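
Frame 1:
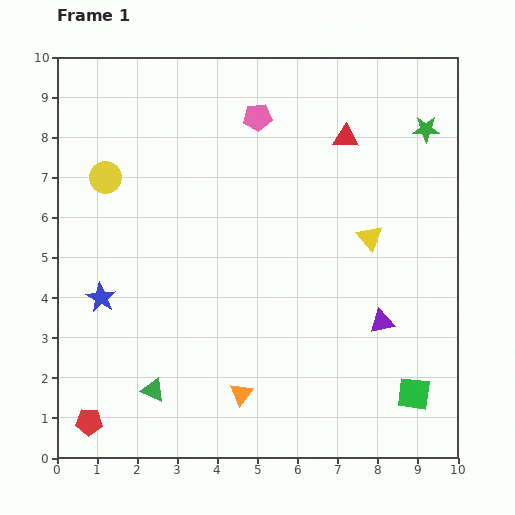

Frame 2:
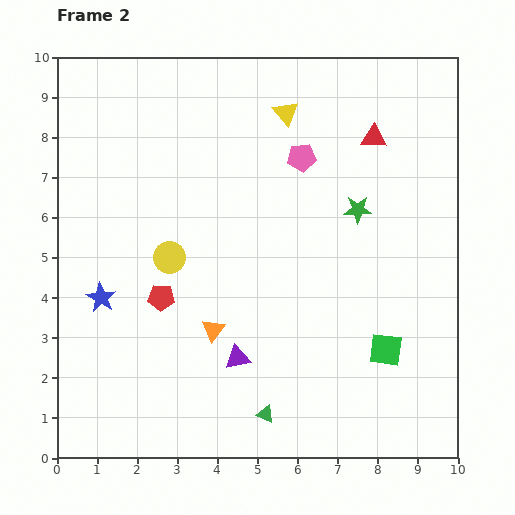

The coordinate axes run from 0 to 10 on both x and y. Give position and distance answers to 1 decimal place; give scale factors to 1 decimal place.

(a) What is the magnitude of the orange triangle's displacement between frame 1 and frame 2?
1.7

The orange triangle moved from (4.6, 1.6) to (3.9, 3.2), a distance of √(0.7² + 1.6²) ≈ 1.7.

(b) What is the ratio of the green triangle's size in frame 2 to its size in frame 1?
0.7×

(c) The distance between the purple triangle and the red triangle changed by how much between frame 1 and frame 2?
+1.8

Distance in frame 1: 4.7. Distance in frame 2: 6.5.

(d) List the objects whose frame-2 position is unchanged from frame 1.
the blue star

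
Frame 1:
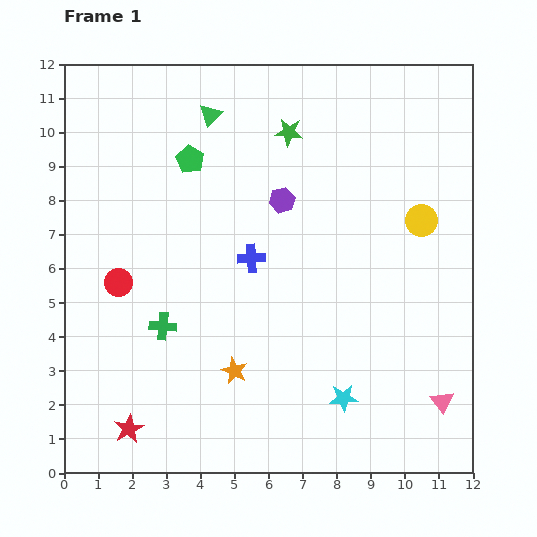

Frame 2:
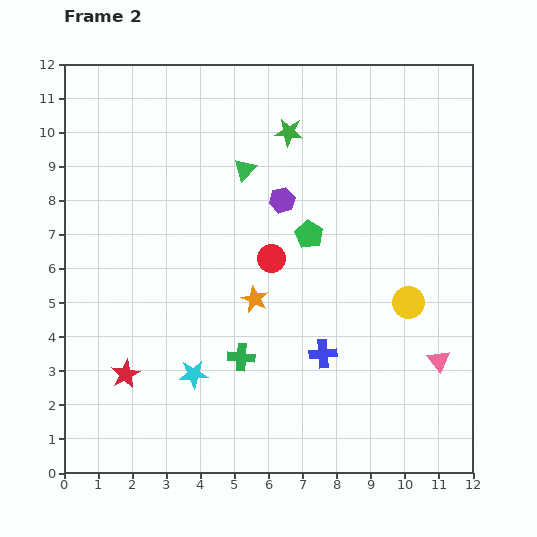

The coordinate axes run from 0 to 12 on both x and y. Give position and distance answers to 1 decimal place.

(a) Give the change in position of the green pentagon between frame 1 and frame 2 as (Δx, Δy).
(3.5, -2.2)

The green pentagon was at (3.7, 9.2) in frame 1 and (7.2, 7.0) in frame 2.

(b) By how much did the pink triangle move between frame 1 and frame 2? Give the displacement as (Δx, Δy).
(-0.1, 1.2)

The pink triangle was at (11.1, 2.1) in frame 1 and (11.0, 3.3) in frame 2.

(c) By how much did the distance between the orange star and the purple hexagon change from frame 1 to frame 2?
-2.2

Distance in frame 1: 5.2. Distance in frame 2: 3.0.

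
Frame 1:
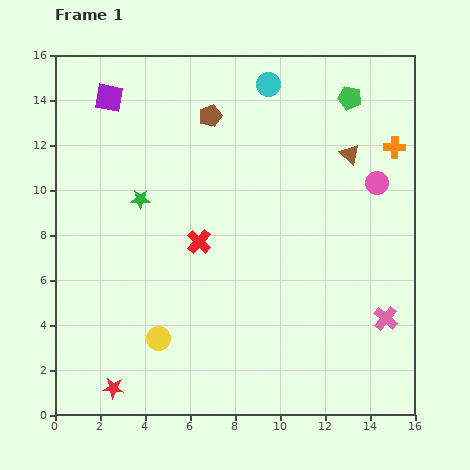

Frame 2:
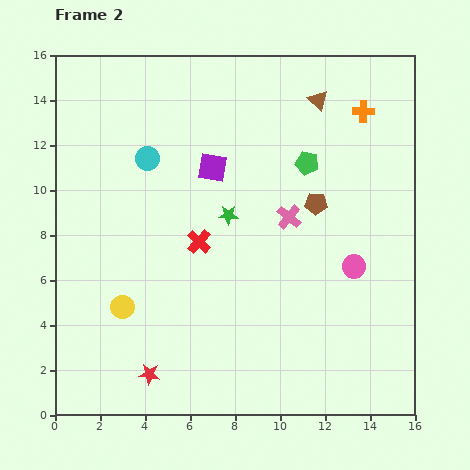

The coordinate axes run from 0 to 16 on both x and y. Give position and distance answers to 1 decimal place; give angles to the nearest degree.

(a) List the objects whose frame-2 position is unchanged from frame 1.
the red cross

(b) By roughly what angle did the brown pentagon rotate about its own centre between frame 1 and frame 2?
23° clockwise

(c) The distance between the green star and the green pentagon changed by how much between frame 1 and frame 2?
-6.1

Distance in frame 1: 10.3. Distance in frame 2: 4.2.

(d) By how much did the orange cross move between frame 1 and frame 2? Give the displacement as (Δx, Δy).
(-1.4, 1.6)

The orange cross was at (15.1, 11.9) in frame 1 and (13.7, 13.5) in frame 2.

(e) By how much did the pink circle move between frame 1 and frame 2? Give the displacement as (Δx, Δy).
(-1.0, -3.7)

The pink circle was at (14.3, 10.3) in frame 1 and (13.3, 6.6) in frame 2.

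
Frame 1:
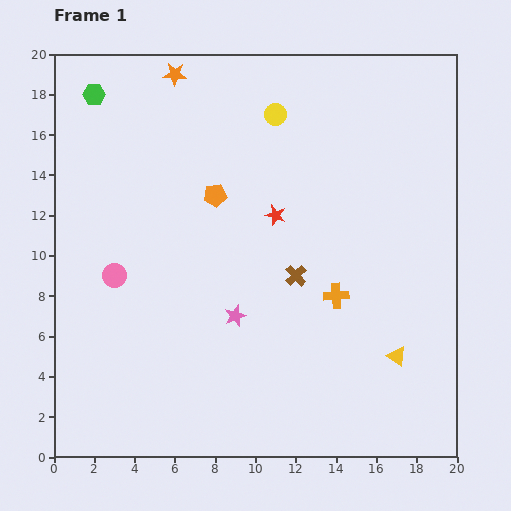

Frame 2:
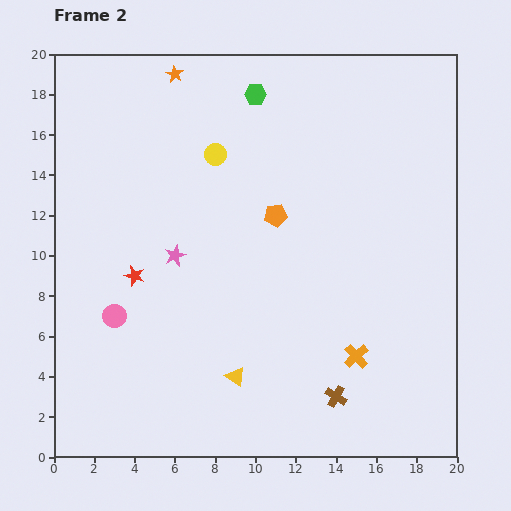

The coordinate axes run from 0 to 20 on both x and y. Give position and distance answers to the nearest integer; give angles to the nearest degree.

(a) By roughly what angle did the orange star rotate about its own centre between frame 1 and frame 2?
27° clockwise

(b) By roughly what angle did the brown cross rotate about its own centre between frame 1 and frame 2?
15° counter-clockwise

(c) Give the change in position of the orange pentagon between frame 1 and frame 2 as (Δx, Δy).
(3, -1)

The orange pentagon was at (8, 13) in frame 1 and (11, 12) in frame 2.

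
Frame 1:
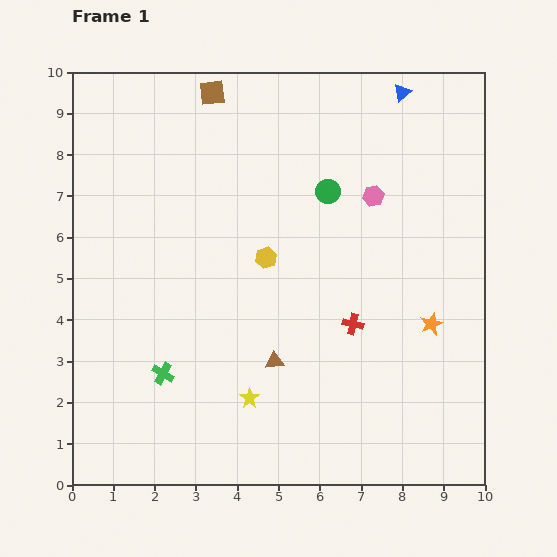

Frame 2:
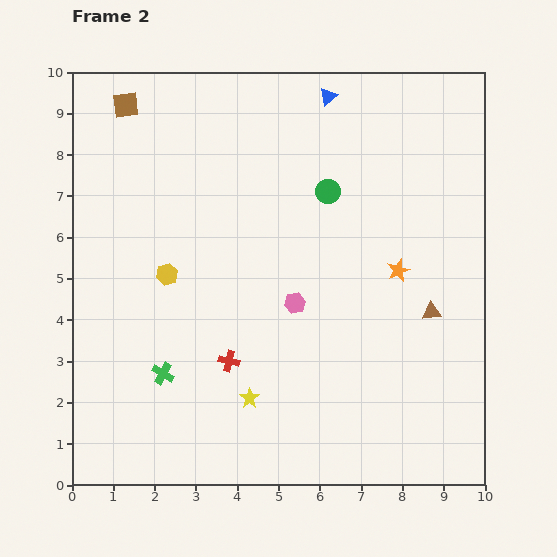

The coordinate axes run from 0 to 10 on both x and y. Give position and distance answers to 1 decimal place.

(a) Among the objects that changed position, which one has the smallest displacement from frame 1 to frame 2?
the orange star

(moved 1.5)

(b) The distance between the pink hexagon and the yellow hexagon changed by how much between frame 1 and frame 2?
+0.2

Distance in frame 1: 3.0. Distance in frame 2: 3.2.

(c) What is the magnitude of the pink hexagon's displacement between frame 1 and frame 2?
3.2

The pink hexagon moved from (7.3, 7.0) to (5.4, 4.4), a distance of √(1.9² + 2.6²) ≈ 3.2.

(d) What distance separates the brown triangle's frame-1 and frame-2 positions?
4.0

The brown triangle moved from (4.9, 3.0) to (8.7, 4.2), a distance of √(3.8² + 1.2²) ≈ 4.0.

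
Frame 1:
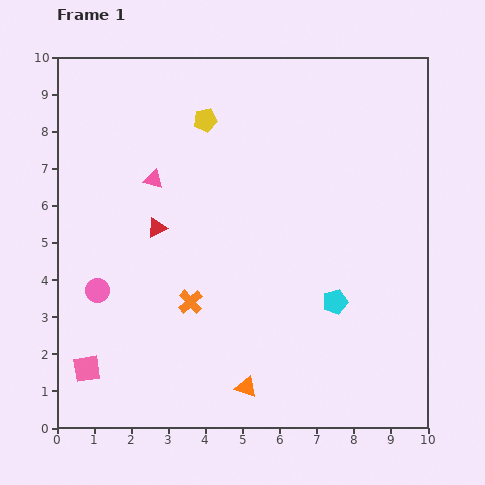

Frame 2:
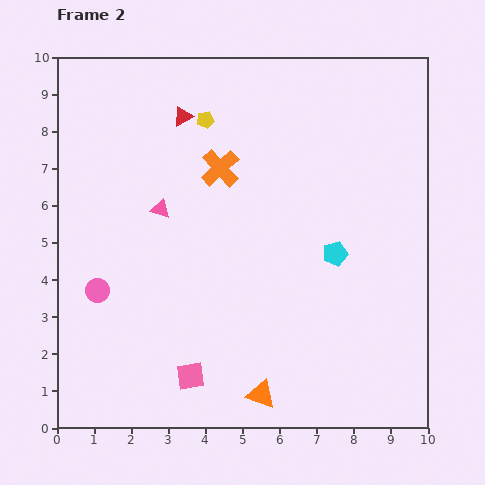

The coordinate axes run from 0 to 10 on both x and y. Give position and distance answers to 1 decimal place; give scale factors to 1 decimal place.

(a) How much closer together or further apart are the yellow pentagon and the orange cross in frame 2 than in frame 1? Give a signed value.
-3.5

Distance in frame 1: 4.9. Distance in frame 2: 1.4.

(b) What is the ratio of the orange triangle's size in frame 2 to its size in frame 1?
1.3×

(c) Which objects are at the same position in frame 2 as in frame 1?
the pink circle, the yellow pentagon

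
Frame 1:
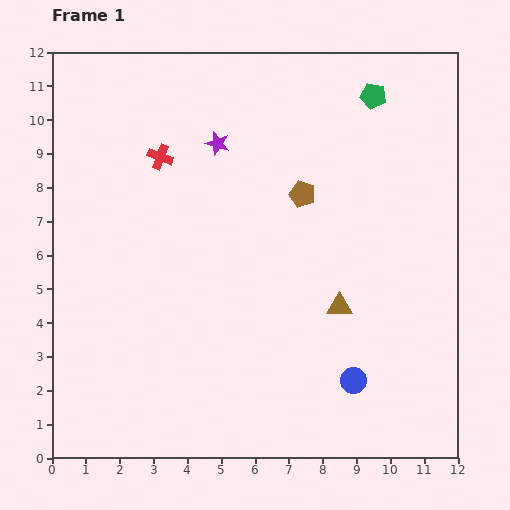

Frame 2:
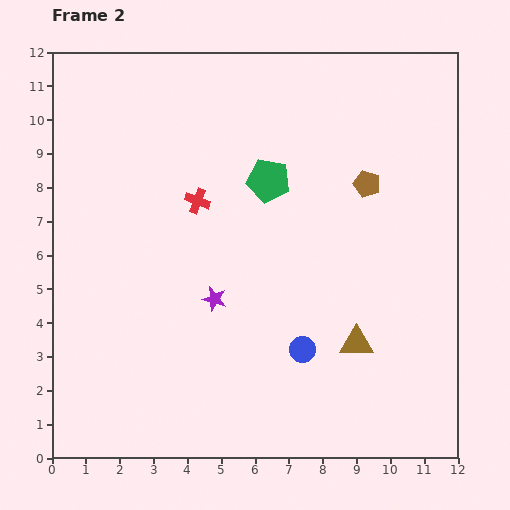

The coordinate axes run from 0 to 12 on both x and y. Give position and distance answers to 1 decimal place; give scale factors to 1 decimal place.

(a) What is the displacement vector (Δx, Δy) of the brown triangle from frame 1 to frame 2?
(0.5, -1.1)

The brown triangle was at (8.5, 4.5) in frame 1 and (9.0, 3.4) in frame 2.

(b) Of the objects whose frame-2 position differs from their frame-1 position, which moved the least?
the brown triangle

(moved 1.2)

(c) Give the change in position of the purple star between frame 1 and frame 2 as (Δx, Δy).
(-0.1, -4.6)

The purple star was at (4.9, 9.3) in frame 1 and (4.8, 4.7) in frame 2.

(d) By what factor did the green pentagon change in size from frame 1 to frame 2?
1.7×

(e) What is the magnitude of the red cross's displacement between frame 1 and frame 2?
1.7

The red cross moved from (3.2, 8.9) to (4.3, 7.6), a distance of √(1.1² + 1.3²) ≈ 1.7.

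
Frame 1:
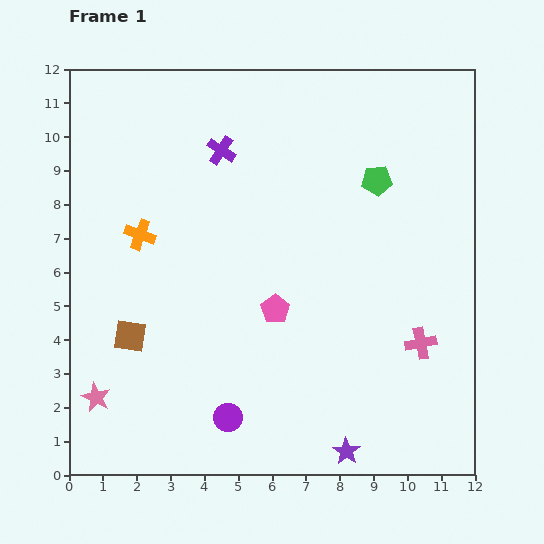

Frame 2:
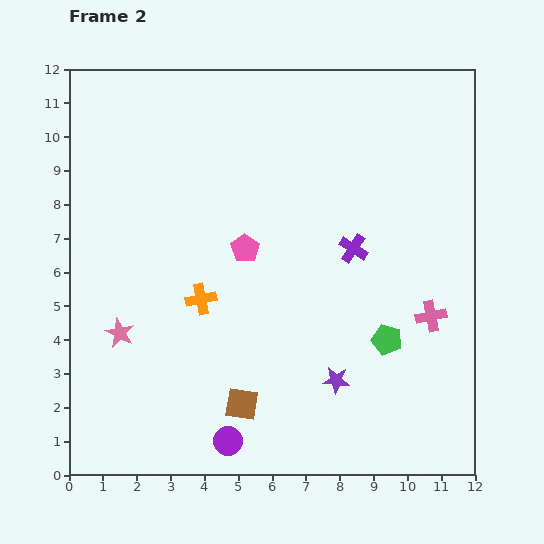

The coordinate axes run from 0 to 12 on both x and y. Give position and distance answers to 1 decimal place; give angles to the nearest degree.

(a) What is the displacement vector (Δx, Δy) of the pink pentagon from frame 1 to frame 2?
(-0.9, 1.8)

The pink pentagon was at (6.1, 4.9) in frame 1 and (5.2, 6.7) in frame 2.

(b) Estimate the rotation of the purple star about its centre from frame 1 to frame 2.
30° counter-clockwise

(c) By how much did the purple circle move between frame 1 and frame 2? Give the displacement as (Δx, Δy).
(0.0, -0.7)

The purple circle was at (4.7, 1.7) in frame 1 and (4.7, 1.0) in frame 2.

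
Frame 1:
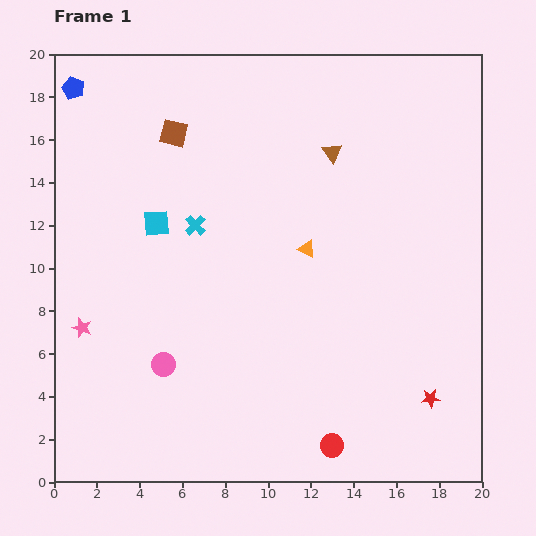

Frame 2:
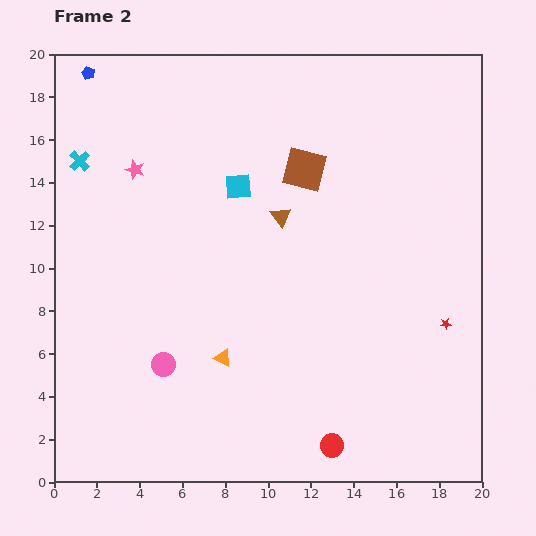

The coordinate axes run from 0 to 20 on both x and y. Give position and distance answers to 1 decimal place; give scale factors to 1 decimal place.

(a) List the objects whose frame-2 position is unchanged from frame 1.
the red circle, the pink circle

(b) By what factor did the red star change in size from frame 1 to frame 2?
0.6×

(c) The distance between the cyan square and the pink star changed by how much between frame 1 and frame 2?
-1.1

Distance in frame 1: 6.0. Distance in frame 2: 4.9.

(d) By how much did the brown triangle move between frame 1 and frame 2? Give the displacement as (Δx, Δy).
(-2.4, -3.0)

The brown triangle was at (13.0, 15.4) in frame 1 and (10.6, 12.4) in frame 2.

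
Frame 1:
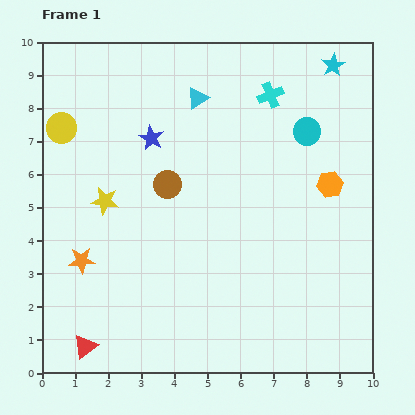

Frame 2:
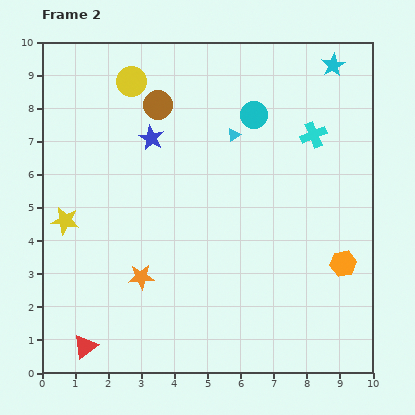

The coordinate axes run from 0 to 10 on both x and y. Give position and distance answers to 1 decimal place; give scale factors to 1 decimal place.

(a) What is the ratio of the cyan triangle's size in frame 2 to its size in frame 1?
0.6×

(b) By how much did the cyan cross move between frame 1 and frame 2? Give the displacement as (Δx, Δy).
(1.3, -1.2)

The cyan cross was at (6.9, 8.4) in frame 1 and (8.2, 7.2) in frame 2.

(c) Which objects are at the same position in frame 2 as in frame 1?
the red triangle, the blue star, the cyan star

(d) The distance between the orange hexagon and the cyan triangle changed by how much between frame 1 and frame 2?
+0.3

Distance in frame 1: 4.8. Distance in frame 2: 5.1.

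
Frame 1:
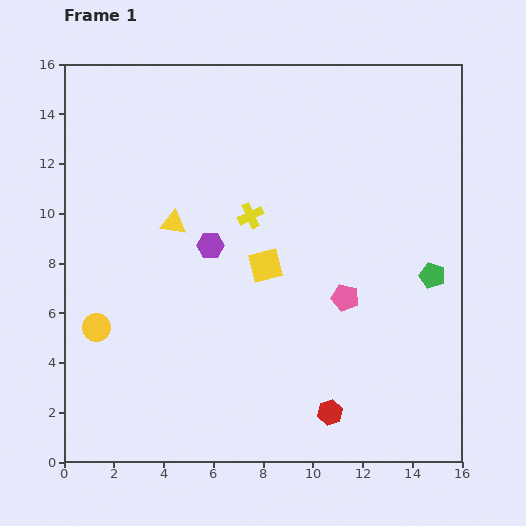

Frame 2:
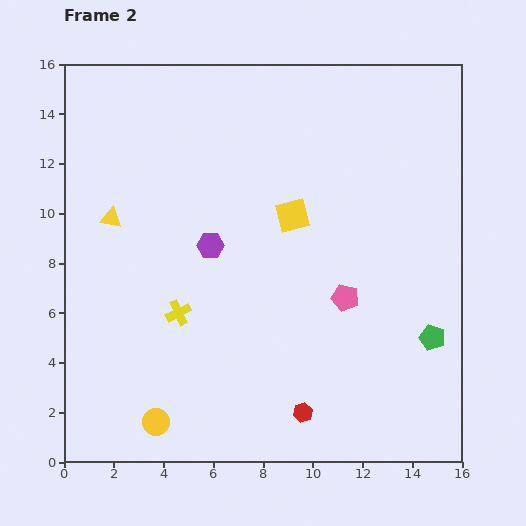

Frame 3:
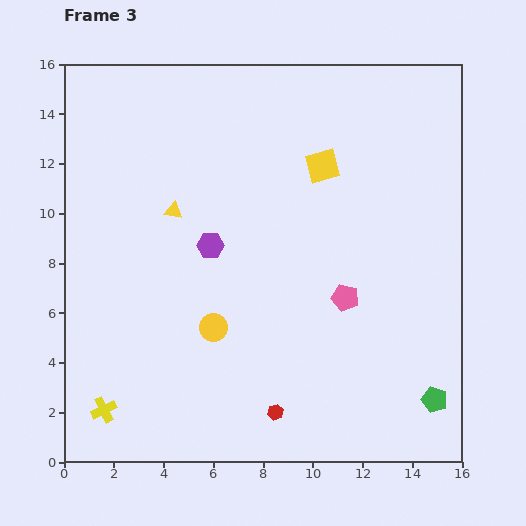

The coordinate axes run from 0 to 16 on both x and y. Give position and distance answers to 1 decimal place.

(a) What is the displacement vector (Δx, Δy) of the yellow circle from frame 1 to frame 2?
(2.4, -3.8)

The yellow circle was at (1.3, 5.4) in frame 1 and (3.7, 1.6) in frame 2.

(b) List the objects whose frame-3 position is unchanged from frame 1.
the pink pentagon, the purple hexagon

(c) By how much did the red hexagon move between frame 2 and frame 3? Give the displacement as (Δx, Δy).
(-1.1, 0.0)

The red hexagon was at (9.6, 2.0) in frame 2 and (8.5, 2.0) in frame 3.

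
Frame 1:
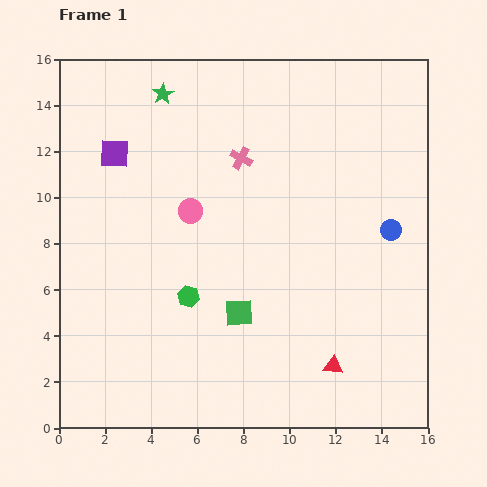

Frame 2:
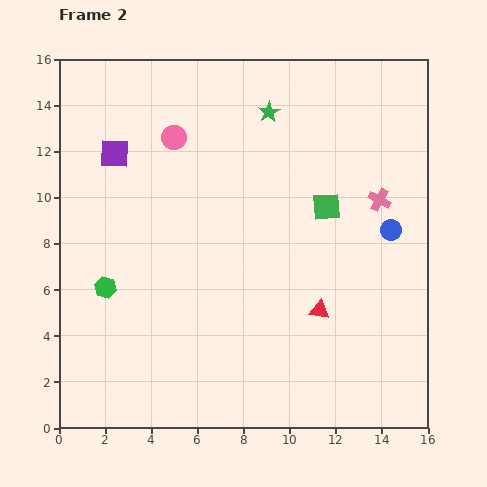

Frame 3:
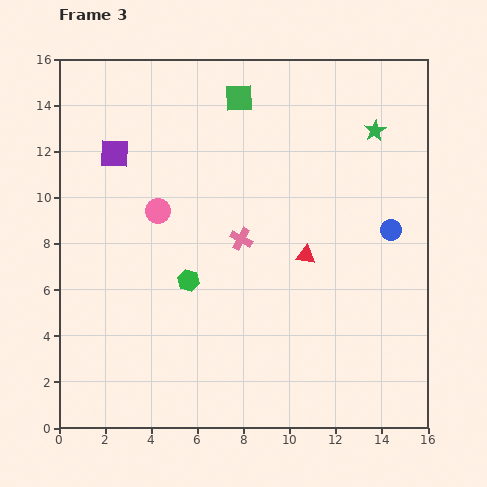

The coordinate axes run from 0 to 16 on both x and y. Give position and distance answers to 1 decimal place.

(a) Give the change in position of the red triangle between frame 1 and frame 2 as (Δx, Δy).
(-0.6, 2.4)

The red triangle was at (11.9, 2.7) in frame 1 and (11.3, 5.1) in frame 2.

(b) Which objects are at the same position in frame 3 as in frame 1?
the blue circle, the purple square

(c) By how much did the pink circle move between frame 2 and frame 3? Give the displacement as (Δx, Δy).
(-0.7, -3.2)

The pink circle was at (5.0, 12.6) in frame 2 and (4.3, 9.4) in frame 3.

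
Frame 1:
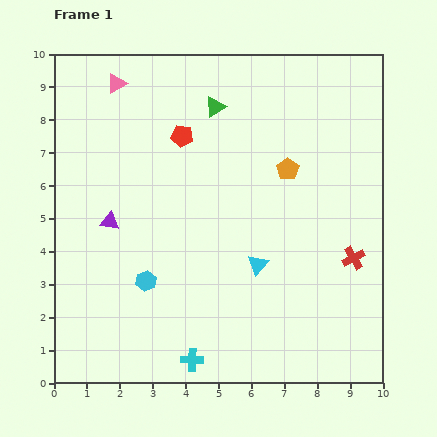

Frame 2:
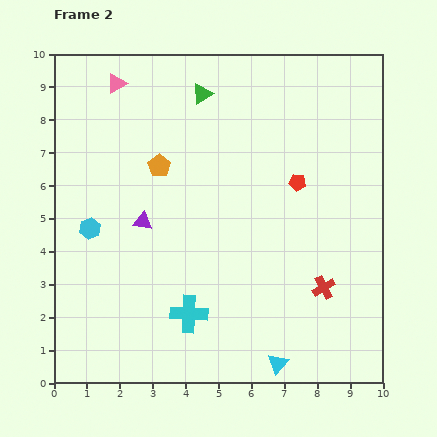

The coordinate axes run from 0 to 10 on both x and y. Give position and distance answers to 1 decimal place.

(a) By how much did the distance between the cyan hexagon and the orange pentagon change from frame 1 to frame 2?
-2.7

Distance in frame 1: 5.5. Distance in frame 2: 2.8.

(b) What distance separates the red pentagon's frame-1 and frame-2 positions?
3.8

The red pentagon moved from (3.9, 7.5) to (7.4, 6.1), a distance of √(3.5² + 1.4²) ≈ 3.8.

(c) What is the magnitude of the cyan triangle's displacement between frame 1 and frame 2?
3.1

The cyan triangle moved from (6.2, 3.6) to (6.8, 0.6), a distance of √(0.6² + 3.0²) ≈ 3.1.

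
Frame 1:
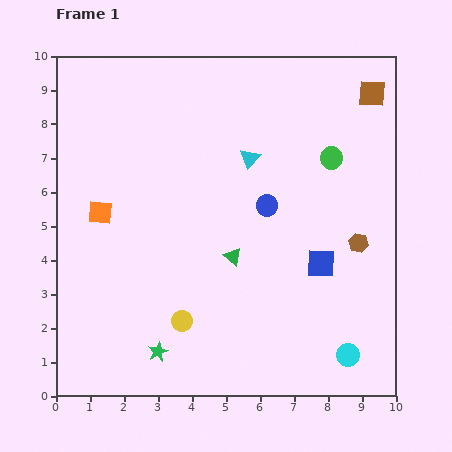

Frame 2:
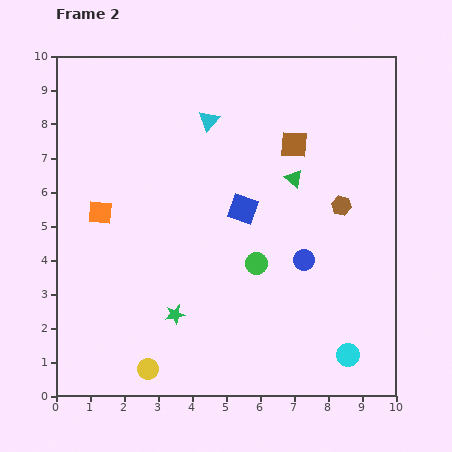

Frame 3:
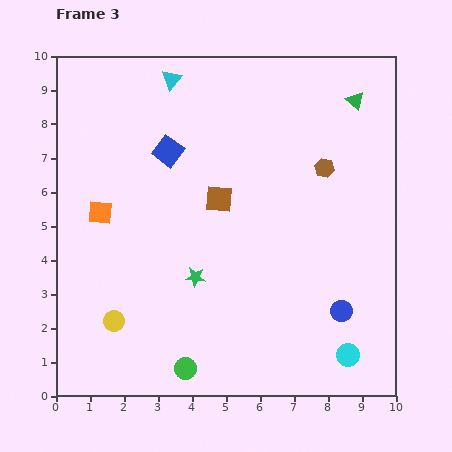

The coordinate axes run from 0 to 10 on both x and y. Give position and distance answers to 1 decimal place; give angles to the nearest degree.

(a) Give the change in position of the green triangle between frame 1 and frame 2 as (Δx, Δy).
(1.8, 2.3)

The green triangle was at (5.2, 4.1) in frame 1 and (7.0, 6.4) in frame 2.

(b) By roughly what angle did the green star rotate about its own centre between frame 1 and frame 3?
31° clockwise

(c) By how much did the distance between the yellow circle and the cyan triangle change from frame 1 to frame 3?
+2.1

Distance in frame 1: 5.2. Distance in frame 3: 7.3.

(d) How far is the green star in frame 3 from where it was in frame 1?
2.5

The green star moved from (3.0, 1.3) to (4.1, 3.5), a distance of √(1.1² + 2.2²) ≈ 2.5.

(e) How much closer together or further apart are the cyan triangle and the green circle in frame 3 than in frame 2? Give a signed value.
+4.1

Distance in frame 2: 4.4. Distance in frame 3: 8.5.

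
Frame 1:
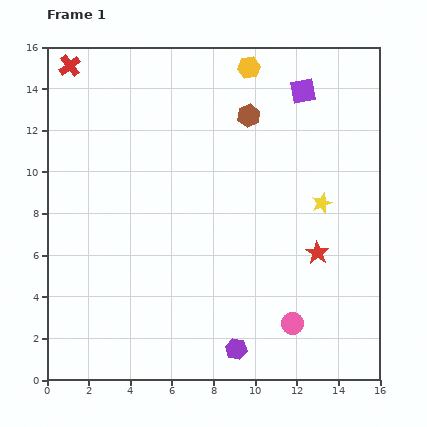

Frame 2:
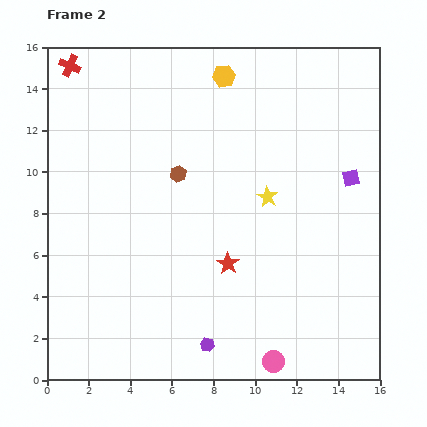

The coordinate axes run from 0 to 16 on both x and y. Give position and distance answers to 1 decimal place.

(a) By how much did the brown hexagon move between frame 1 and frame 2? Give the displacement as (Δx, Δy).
(-3.4, -2.8)

The brown hexagon was at (9.7, 12.7) in frame 1 and (6.3, 9.9) in frame 2.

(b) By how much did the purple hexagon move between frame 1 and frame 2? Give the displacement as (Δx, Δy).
(-1.4, 0.2)

The purple hexagon was at (9.1, 1.5) in frame 1 and (7.7, 1.7) in frame 2.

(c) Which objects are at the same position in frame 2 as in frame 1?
the red cross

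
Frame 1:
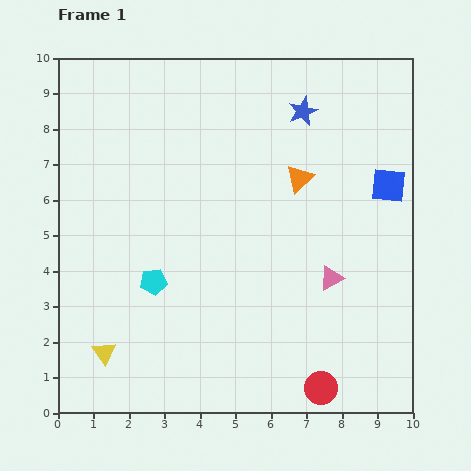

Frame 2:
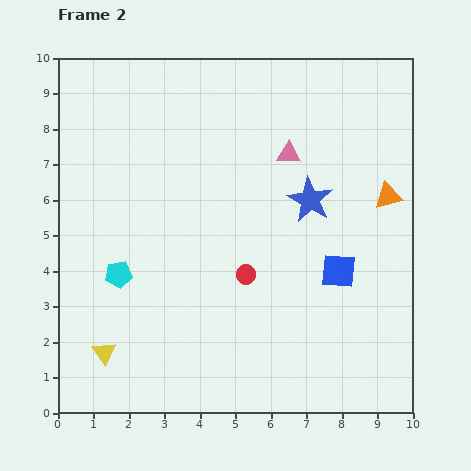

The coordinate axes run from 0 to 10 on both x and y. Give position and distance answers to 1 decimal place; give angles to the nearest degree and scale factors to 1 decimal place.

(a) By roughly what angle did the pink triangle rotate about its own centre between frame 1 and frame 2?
29° clockwise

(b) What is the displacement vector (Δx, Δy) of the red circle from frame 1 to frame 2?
(-2.1, 3.2)

The red circle was at (7.4, 0.7) in frame 1 and (5.3, 3.9) in frame 2.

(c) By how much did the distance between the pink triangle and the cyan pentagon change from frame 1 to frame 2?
+0.9

Distance in frame 1: 5.0. Distance in frame 2: 5.9.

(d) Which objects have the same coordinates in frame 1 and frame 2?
the yellow triangle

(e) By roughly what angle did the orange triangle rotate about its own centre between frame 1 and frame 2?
29° clockwise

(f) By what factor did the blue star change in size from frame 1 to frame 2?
1.5×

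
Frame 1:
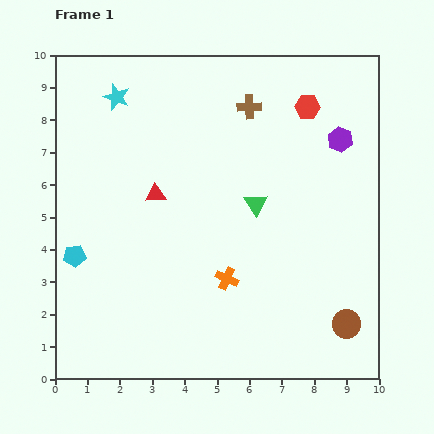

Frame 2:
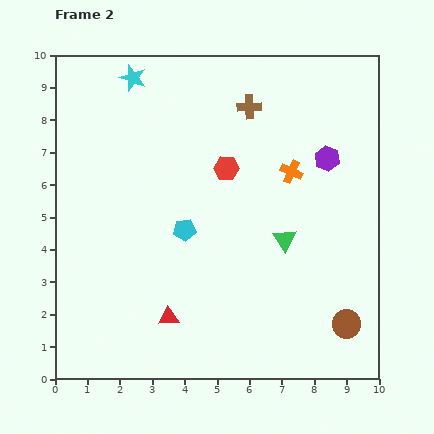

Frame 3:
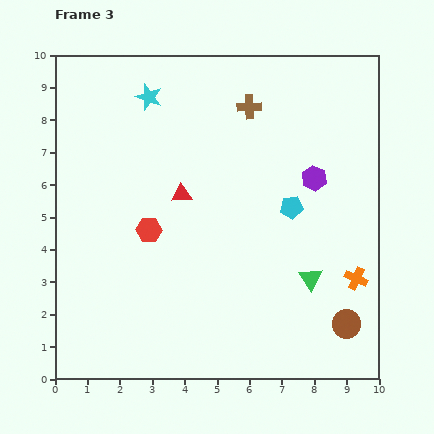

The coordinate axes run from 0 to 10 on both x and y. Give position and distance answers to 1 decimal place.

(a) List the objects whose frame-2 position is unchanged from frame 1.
the brown circle, the brown cross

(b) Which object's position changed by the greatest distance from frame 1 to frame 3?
the cyan pentagon

(moved 6.9; next 6.2)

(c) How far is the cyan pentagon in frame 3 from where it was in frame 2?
3.4

The cyan pentagon moved from (4.0, 4.6) to (7.3, 5.3), a distance of √(3.3² + 0.7²) ≈ 3.4.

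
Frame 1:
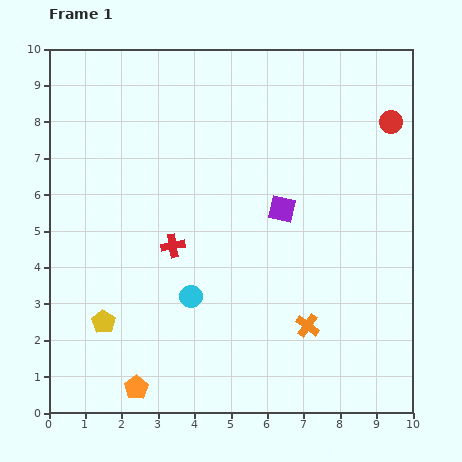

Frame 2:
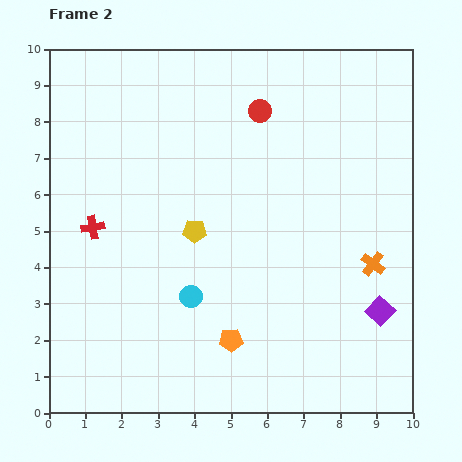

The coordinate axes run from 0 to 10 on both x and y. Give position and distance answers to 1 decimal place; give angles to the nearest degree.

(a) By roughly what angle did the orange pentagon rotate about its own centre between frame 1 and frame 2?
31° clockwise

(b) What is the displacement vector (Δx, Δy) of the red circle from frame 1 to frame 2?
(-3.6, 0.3)

The red circle was at (9.4, 8.0) in frame 1 and (5.8, 8.3) in frame 2.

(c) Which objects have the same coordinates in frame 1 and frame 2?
the cyan circle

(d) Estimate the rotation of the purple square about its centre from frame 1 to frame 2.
30° clockwise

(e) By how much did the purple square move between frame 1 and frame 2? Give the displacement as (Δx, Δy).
(2.7, -2.8)

The purple square was at (6.4, 5.6) in frame 1 and (9.1, 2.8) in frame 2.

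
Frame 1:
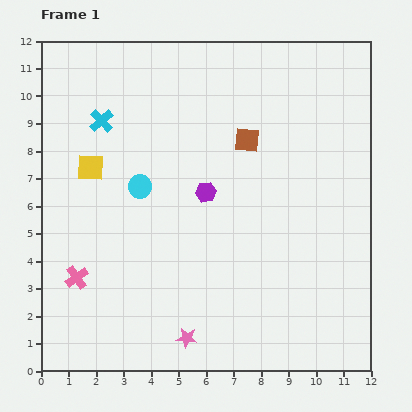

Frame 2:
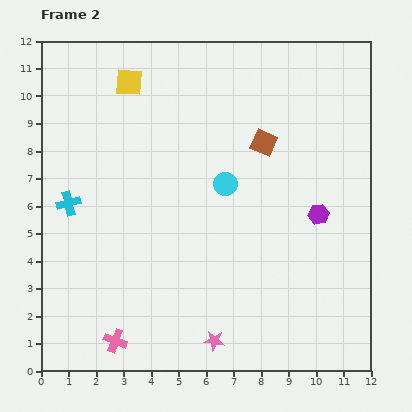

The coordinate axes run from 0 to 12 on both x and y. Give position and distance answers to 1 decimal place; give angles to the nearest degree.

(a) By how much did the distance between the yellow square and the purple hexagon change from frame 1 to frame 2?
+4.1

Distance in frame 1: 4.3. Distance in frame 2: 8.4.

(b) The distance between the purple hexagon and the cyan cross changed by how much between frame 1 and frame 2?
+4.5

Distance in frame 1: 4.6. Distance in frame 2: 9.1.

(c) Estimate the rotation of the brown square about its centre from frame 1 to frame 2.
17° clockwise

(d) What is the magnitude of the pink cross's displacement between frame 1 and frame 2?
2.7

The pink cross moved from (1.3, 3.4) to (2.7, 1.1), a distance of √(1.4² + 2.3²) ≈ 2.7.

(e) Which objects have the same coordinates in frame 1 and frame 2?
none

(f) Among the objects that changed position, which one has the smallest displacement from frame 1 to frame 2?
the brown square

(moved 0.6)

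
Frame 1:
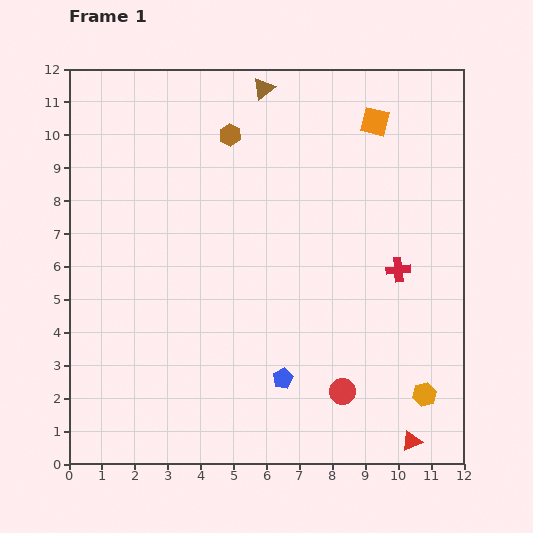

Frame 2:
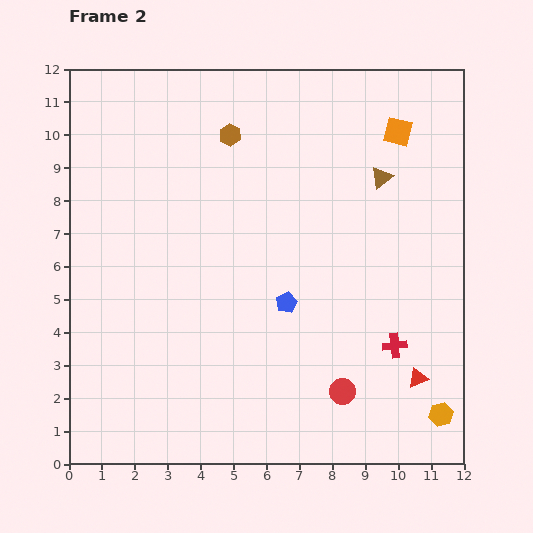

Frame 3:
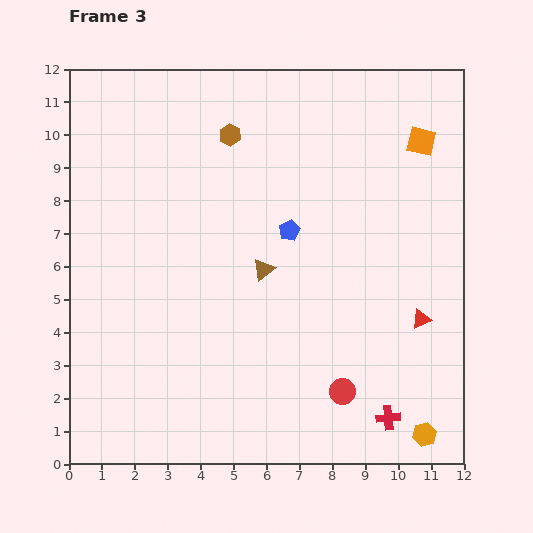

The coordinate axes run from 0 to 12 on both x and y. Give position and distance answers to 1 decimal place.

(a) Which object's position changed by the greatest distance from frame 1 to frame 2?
the brown triangle

(moved 4.5; next 2.3)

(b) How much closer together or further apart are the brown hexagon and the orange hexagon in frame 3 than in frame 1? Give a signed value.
+0.9

Distance in frame 1: 9.9. Distance in frame 3: 10.8.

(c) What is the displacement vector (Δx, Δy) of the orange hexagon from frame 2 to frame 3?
(-0.5, -0.6)

The orange hexagon was at (11.3, 1.5) in frame 2 and (10.8, 0.9) in frame 3.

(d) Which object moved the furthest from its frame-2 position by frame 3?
the brown triangle

(moved 4.6; next 2.2)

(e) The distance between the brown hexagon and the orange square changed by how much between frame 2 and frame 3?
+0.7

Distance in frame 2: 5.1. Distance in frame 3: 5.8.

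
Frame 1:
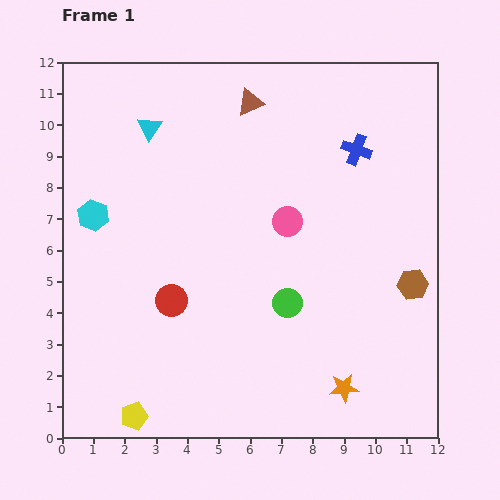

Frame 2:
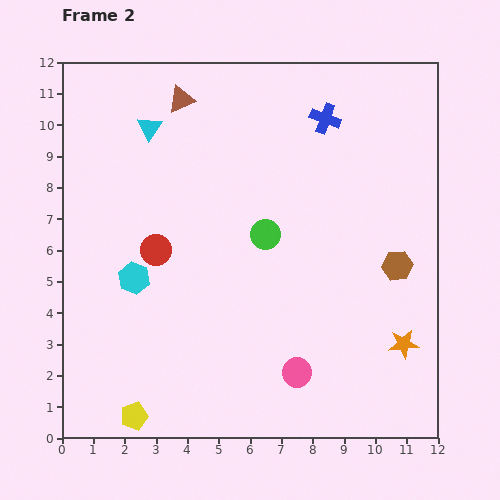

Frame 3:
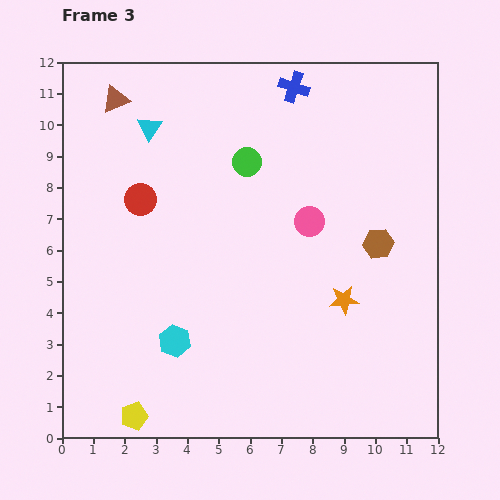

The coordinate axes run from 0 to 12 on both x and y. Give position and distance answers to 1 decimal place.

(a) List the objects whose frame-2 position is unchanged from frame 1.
the cyan triangle, the yellow pentagon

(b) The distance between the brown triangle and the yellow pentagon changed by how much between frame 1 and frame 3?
-0.6

Distance in frame 1: 10.7. Distance in frame 3: 10.1.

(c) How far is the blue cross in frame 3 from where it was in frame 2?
1.4

The blue cross moved from (8.4, 10.2) to (7.4, 11.2), a distance of √(1.0² + 1.0²) ≈ 1.4.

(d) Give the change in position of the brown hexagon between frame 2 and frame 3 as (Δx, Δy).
(-0.6, 0.7)

The brown hexagon was at (10.7, 5.5) in frame 2 and (10.1, 6.2) in frame 3.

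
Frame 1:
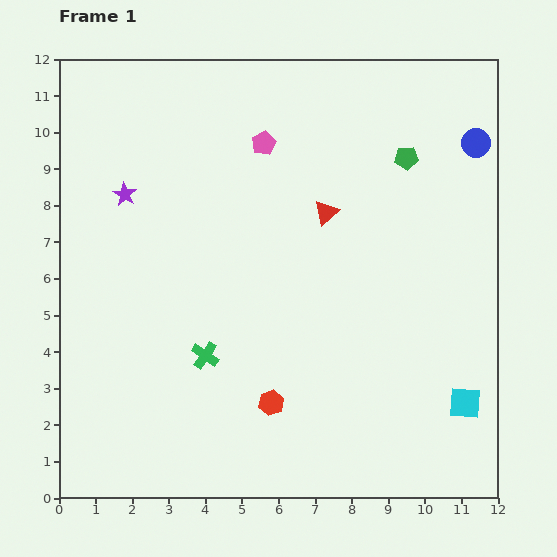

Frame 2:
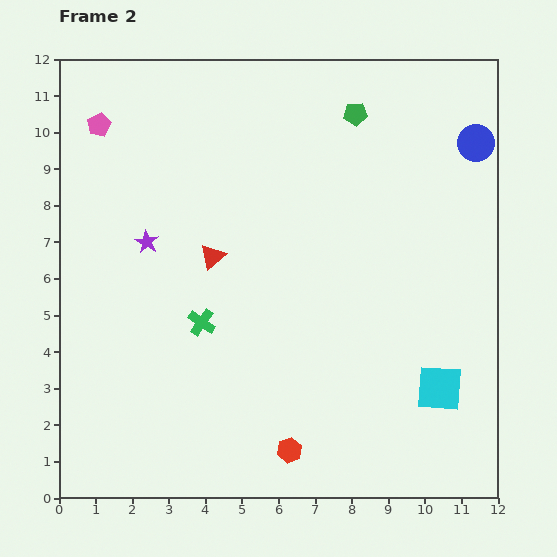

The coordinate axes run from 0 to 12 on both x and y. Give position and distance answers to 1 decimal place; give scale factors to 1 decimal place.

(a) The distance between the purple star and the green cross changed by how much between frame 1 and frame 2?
-2.2

Distance in frame 1: 4.9. Distance in frame 2: 2.7.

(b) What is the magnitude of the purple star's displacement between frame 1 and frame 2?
1.4

The purple star moved from (1.8, 8.3) to (2.4, 7.0), a distance of √(0.6² + 1.3²) ≈ 1.4.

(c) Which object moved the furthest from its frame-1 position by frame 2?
the pink pentagon

(moved 4.5; next 3.3)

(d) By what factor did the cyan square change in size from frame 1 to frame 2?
1.4×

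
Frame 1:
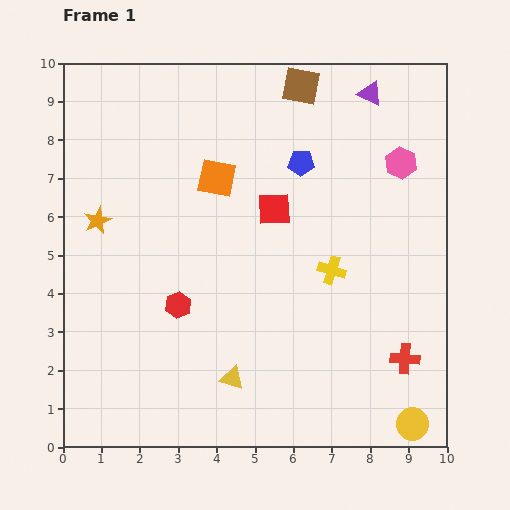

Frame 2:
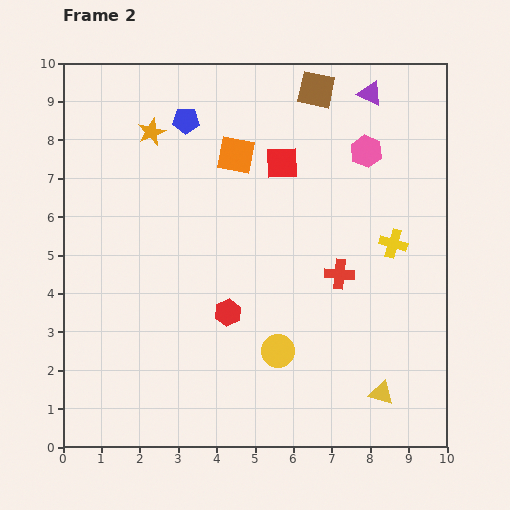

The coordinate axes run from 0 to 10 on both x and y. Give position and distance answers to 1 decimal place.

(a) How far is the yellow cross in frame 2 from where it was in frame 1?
1.7

The yellow cross moved from (7.0, 4.6) to (8.6, 5.3), a distance of √(1.6² + 0.7²) ≈ 1.7.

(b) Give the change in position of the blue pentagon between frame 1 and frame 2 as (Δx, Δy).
(-3.0, 1.1)

The blue pentagon was at (6.2, 7.4) in frame 1 and (3.2, 8.5) in frame 2.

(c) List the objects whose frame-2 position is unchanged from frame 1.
the purple triangle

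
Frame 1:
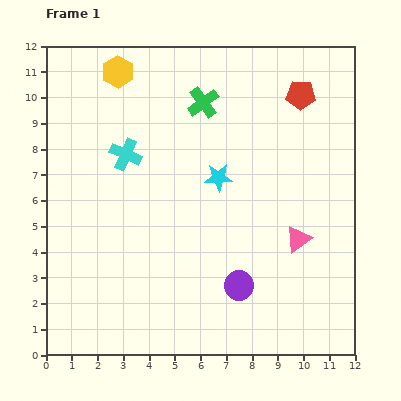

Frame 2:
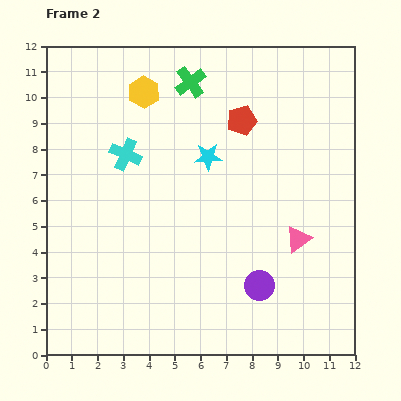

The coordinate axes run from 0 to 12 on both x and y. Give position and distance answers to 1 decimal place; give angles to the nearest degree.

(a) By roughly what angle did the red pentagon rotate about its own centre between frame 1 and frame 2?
19° counter-clockwise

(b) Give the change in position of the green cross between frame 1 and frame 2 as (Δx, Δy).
(-0.5, 0.8)

The green cross was at (6.1, 9.8) in frame 1 and (5.6, 10.6) in frame 2.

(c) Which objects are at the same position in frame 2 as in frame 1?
the pink triangle, the cyan cross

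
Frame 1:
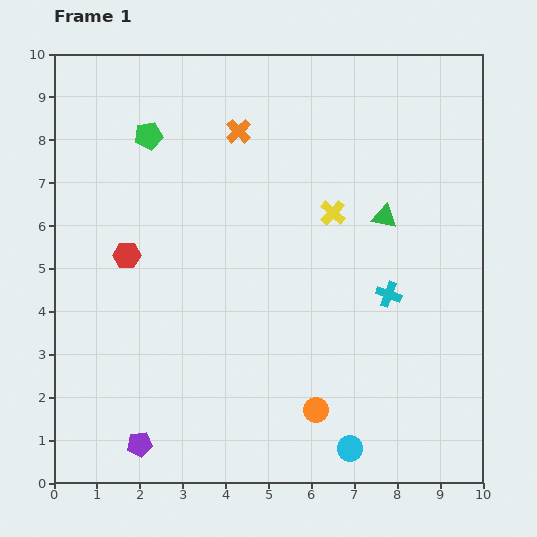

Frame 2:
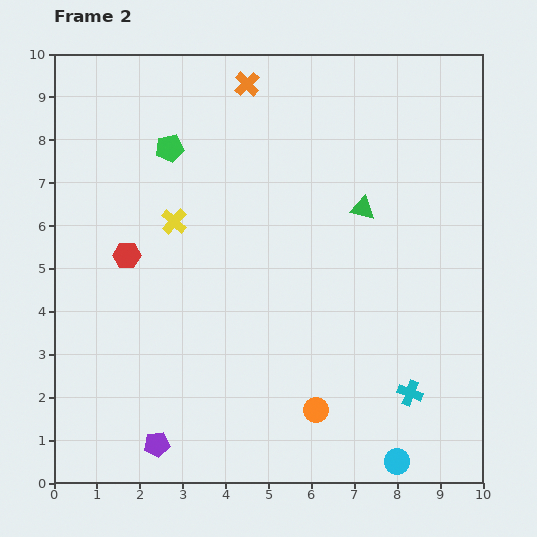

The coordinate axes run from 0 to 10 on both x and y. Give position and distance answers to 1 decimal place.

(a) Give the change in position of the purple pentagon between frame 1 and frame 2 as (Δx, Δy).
(0.4, 0.0)

The purple pentagon was at (2.0, 0.9) in frame 1 and (2.4, 0.9) in frame 2.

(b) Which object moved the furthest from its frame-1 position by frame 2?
the yellow cross

(moved 3.7; next 2.4)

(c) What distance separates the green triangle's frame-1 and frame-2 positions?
0.5

The green triangle moved from (7.7, 6.2) to (7.2, 6.4), a distance of √(0.5² + 0.2²) ≈ 0.5.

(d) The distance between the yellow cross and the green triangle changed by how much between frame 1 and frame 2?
+3.2

Distance in frame 1: 1.2. Distance in frame 2: 4.4.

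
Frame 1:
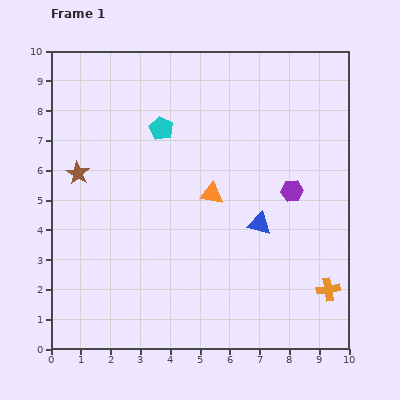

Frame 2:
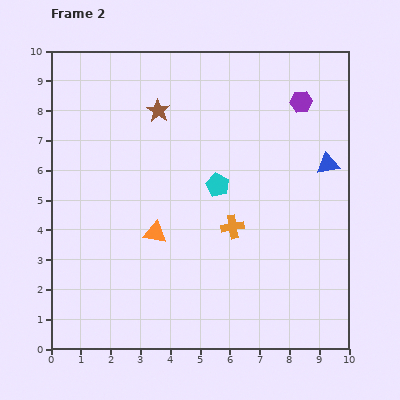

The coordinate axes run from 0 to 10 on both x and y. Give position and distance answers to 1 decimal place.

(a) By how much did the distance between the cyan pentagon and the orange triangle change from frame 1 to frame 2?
-0.2

Distance in frame 1: 2.8. Distance in frame 2: 2.6.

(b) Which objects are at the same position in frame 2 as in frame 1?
none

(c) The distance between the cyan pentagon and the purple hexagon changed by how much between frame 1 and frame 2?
-0.9

Distance in frame 1: 4.9. Distance in frame 2: 4.0.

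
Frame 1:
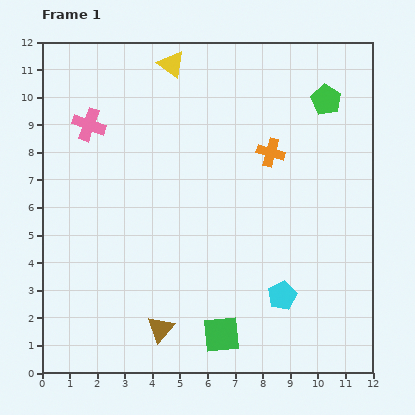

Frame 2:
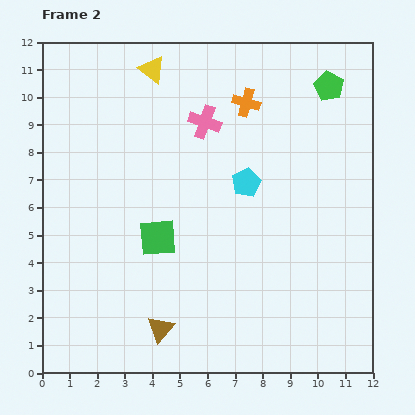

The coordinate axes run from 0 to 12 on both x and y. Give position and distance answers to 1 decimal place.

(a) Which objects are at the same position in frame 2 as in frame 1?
the brown triangle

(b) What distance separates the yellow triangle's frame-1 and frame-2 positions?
0.7

The yellow triangle moved from (4.7, 11.2) to (4.0, 11.0), a distance of √(0.7² + 0.2²) ≈ 0.7.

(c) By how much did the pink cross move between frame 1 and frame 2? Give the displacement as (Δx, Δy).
(4.2, 0.1)

The pink cross was at (1.7, 9.0) in frame 1 and (5.9, 9.1) in frame 2.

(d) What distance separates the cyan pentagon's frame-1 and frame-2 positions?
4.3

The cyan pentagon moved from (8.7, 2.8) to (7.4, 6.9), a distance of √(1.3² + 4.1²) ≈ 4.3.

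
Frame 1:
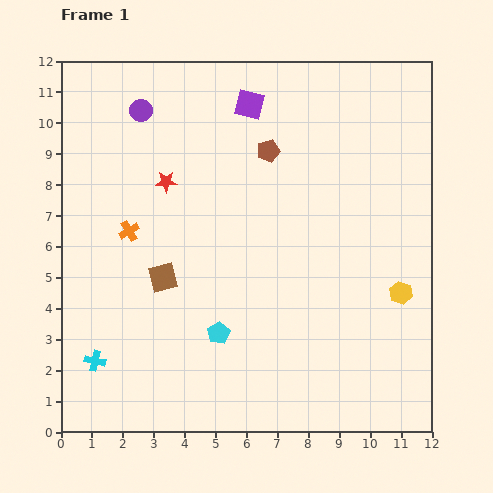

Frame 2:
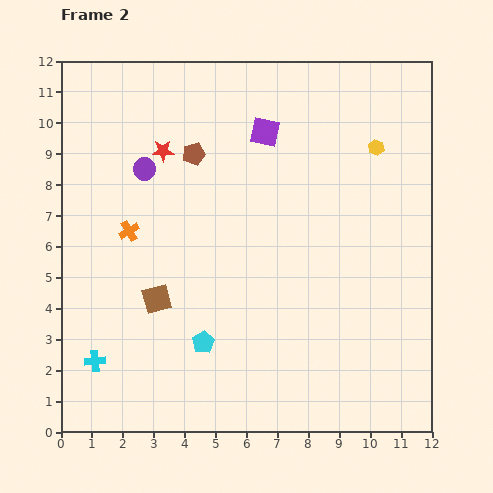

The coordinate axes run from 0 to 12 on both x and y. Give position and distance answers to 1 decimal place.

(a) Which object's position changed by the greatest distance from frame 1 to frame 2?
the yellow hexagon

(moved 4.8; next 2.4)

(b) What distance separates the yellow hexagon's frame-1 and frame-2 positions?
4.8

The yellow hexagon moved from (11.0, 4.5) to (10.2, 9.2), a distance of √(0.8² + 4.7²) ≈ 4.8.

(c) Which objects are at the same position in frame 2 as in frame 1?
the cyan cross, the orange cross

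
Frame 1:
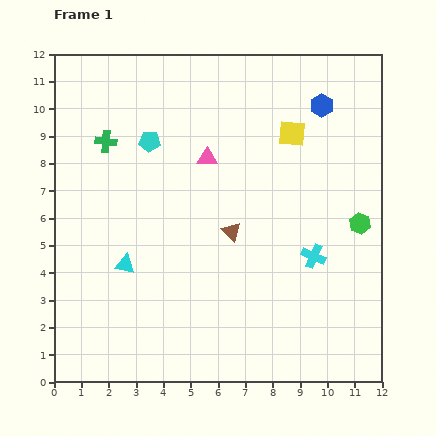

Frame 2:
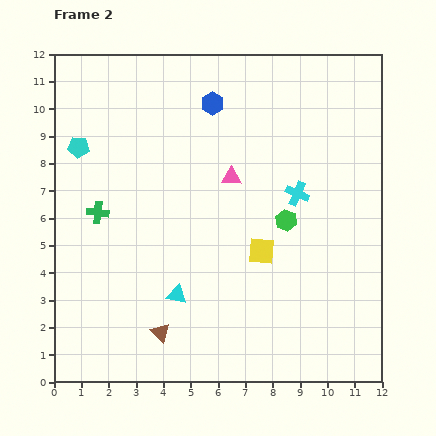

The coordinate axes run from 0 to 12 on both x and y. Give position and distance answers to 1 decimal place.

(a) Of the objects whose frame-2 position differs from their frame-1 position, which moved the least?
the pink triangle

(moved 1.1)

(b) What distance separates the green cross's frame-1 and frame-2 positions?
2.6

The green cross moved from (1.9, 8.8) to (1.6, 6.2), a distance of √(0.3² + 2.6²) ≈ 2.6.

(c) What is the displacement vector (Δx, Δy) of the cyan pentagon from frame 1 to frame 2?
(-2.6, -0.2)

The cyan pentagon was at (3.5, 8.8) in frame 1 and (0.9, 8.6) in frame 2.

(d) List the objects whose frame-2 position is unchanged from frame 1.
none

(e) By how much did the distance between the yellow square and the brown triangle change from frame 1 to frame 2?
+0.6

Distance in frame 1: 4.2. Distance in frame 2: 4.8.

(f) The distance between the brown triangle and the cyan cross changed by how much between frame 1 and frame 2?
+4.0

Distance in frame 1: 3.1. Distance in frame 2: 7.1.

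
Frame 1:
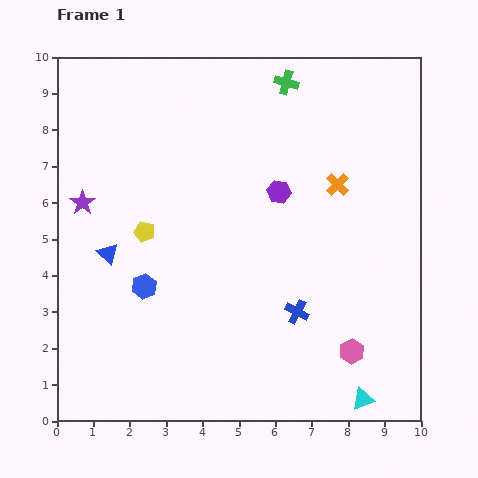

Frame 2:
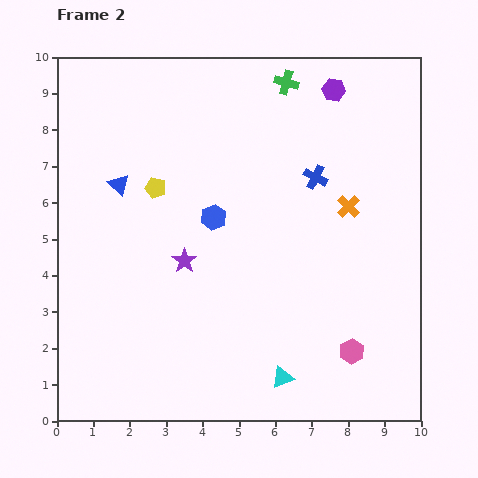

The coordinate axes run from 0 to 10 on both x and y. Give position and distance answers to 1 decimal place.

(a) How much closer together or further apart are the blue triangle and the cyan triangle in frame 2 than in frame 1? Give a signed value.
-1.1

Distance in frame 1: 8.1. Distance in frame 2: 7.0.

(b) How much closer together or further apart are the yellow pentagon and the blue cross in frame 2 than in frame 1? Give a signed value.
-0.3

Distance in frame 1: 4.7. Distance in frame 2: 4.4.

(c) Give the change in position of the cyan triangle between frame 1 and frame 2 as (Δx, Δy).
(-2.2, 0.6)

The cyan triangle was at (8.4, 0.6) in frame 1 and (6.2, 1.2) in frame 2.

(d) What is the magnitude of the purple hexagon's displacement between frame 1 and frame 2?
3.2

The purple hexagon moved from (6.1, 6.3) to (7.6, 9.1), a distance of √(1.5² + 2.8²) ≈ 3.2.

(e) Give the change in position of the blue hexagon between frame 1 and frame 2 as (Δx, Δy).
(1.9, 1.9)

The blue hexagon was at (2.4, 3.7) in frame 1 and (4.3, 5.6) in frame 2.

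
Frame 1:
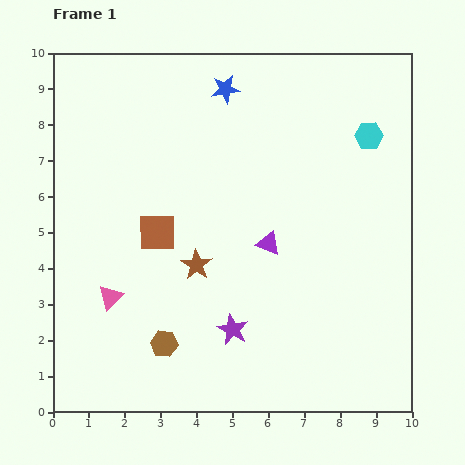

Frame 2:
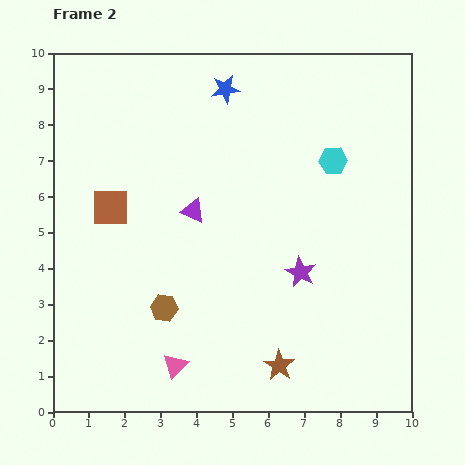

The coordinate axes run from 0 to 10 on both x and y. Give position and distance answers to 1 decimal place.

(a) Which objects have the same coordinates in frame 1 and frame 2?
the blue star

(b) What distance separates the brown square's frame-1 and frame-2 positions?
1.5

The brown square moved from (2.9, 5.0) to (1.6, 5.7), a distance of √(1.3² + 0.7²) ≈ 1.5.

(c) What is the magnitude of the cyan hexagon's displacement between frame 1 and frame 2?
1.2

The cyan hexagon moved from (8.8, 7.7) to (7.8, 7.0), a distance of √(1.0² + 0.7²) ≈ 1.2.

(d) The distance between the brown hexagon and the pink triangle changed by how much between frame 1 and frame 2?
-0.4

Distance in frame 1: 2.0. Distance in frame 2: 1.6.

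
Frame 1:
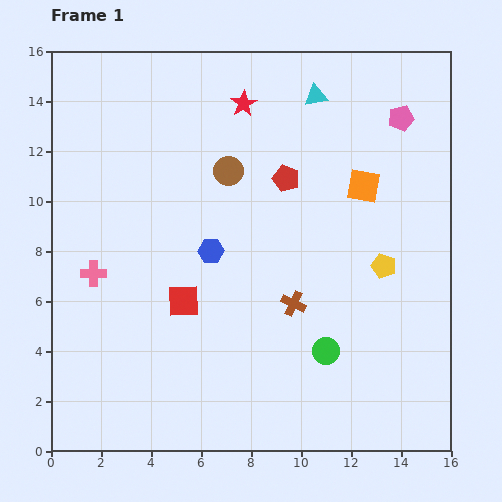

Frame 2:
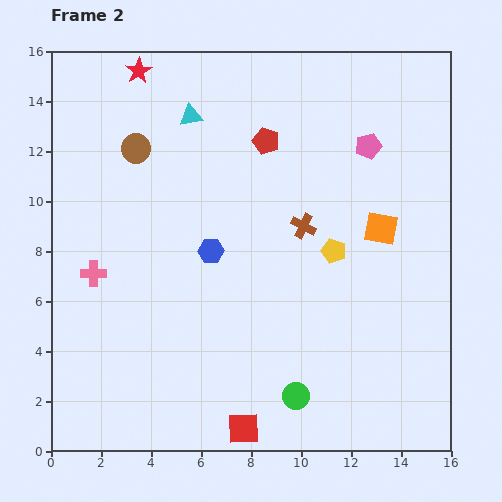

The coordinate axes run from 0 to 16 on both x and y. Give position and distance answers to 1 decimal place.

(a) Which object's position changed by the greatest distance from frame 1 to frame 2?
the red square

(moved 5.6; next 5.1)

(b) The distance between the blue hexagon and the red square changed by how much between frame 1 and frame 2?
+4.9

Distance in frame 1: 2.3. Distance in frame 2: 7.2.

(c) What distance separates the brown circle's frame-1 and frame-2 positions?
3.8

The brown circle moved from (7.1, 11.2) to (3.4, 12.1), a distance of √(3.7² + 0.9²) ≈ 3.8.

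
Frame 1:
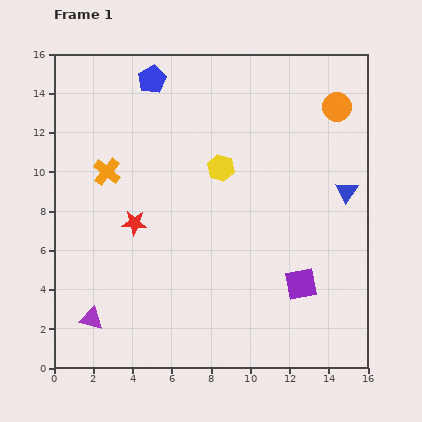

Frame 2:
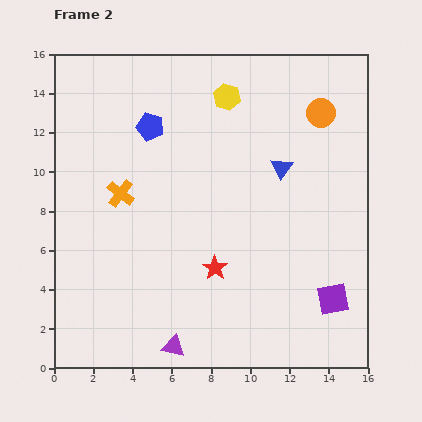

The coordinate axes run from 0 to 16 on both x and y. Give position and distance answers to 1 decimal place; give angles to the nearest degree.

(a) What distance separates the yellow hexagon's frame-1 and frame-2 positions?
3.6

The yellow hexagon moved from (8.5, 10.2) to (8.8, 13.8), a distance of √(0.3² + 3.6²) ≈ 3.6.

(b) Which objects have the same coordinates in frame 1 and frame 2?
none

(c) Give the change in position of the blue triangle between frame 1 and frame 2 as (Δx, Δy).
(-3.3, 1.2)

The blue triangle was at (14.9, 9.0) in frame 1 and (11.6, 10.2) in frame 2.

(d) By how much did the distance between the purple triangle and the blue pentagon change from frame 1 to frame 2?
-1.3

Distance in frame 1: 12.6. Distance in frame 2: 11.3.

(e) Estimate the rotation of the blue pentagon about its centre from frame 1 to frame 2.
28° counter-clockwise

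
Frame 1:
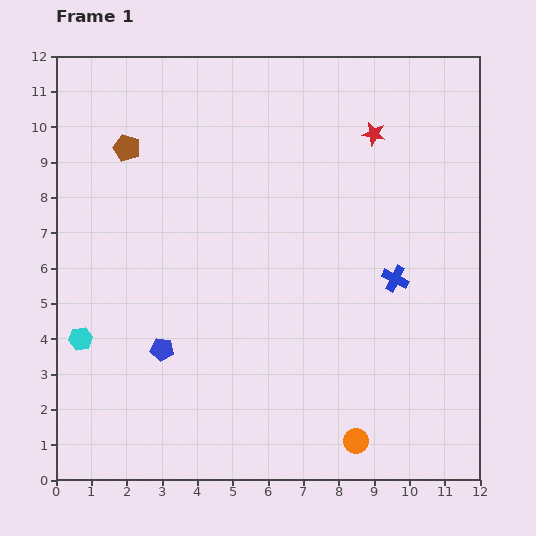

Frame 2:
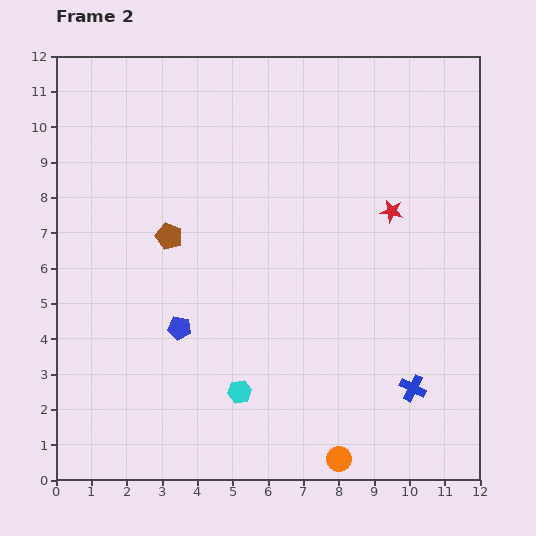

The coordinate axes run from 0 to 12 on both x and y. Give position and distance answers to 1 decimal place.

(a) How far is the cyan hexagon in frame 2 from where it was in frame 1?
4.7

The cyan hexagon moved from (0.7, 4.0) to (5.2, 2.5), a distance of √(4.5² + 1.5²) ≈ 4.7.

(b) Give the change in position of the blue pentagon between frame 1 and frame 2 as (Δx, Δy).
(0.5, 0.6)

The blue pentagon was at (3.0, 3.7) in frame 1 and (3.5, 4.3) in frame 2.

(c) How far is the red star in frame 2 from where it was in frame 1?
2.3

The red star moved from (9.0, 9.8) to (9.5, 7.6), a distance of √(0.5² + 2.2²) ≈ 2.3.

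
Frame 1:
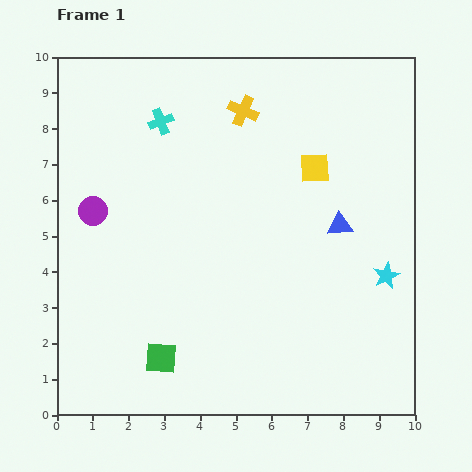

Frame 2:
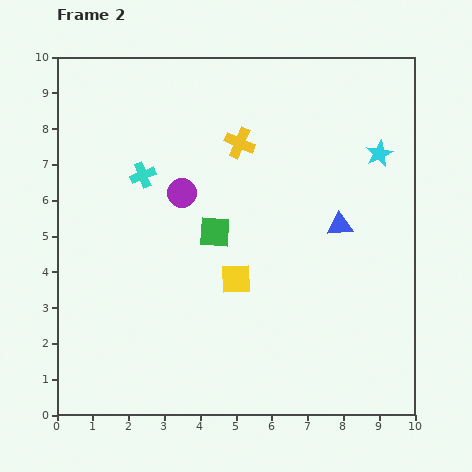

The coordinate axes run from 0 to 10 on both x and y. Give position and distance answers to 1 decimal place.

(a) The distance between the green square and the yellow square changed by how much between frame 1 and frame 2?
-5.4

Distance in frame 1: 6.8. Distance in frame 2: 1.4.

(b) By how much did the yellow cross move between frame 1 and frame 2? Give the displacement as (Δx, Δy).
(-0.1, -0.9)

The yellow cross was at (5.2, 8.5) in frame 1 and (5.1, 7.6) in frame 2.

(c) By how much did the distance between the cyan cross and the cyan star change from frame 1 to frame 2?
-1.0

Distance in frame 1: 7.6. Distance in frame 2: 6.6.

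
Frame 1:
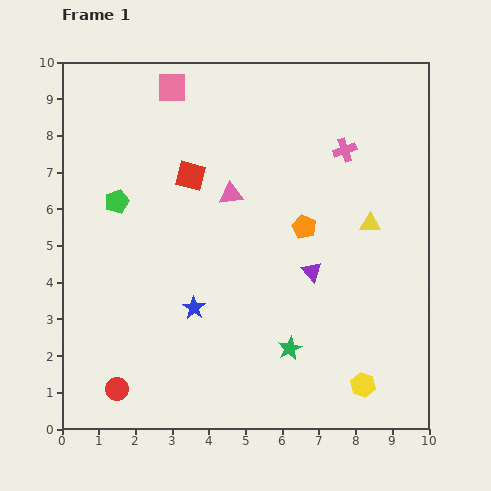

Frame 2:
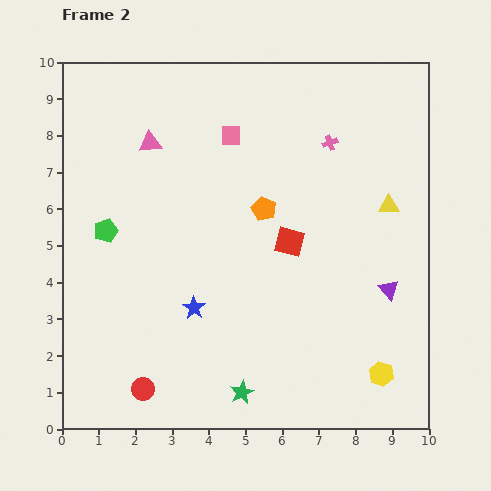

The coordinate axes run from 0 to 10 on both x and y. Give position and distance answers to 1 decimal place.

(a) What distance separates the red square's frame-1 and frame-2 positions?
3.2

The red square moved from (3.5, 6.9) to (6.2, 5.1), a distance of √(2.7² + 1.8²) ≈ 3.2.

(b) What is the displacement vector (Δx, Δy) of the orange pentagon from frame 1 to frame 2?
(-1.1, 0.5)

The orange pentagon was at (6.6, 5.5) in frame 1 and (5.5, 6.0) in frame 2.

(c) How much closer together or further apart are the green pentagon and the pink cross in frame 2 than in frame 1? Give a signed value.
+0.2

Distance in frame 1: 6.4. Distance in frame 2: 6.6.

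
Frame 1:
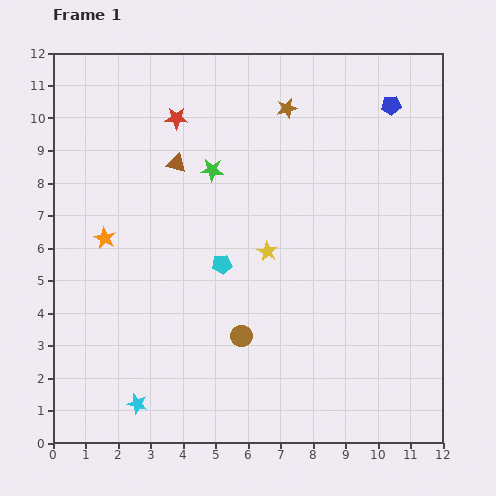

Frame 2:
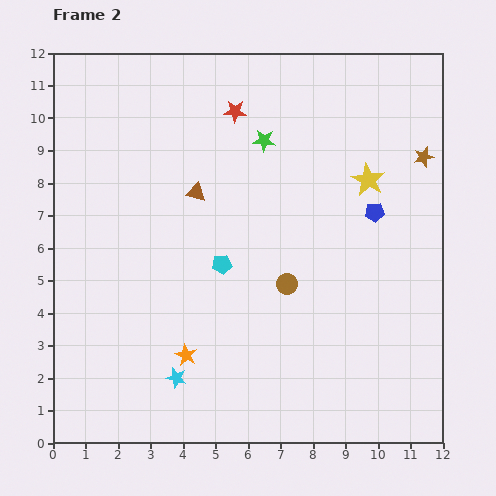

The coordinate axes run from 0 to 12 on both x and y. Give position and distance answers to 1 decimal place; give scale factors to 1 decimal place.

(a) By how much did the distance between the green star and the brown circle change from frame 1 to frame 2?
-0.7

Distance in frame 1: 5.2. Distance in frame 2: 4.5.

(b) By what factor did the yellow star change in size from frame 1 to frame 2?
1.6×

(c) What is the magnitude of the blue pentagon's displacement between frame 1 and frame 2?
3.3

The blue pentagon moved from (10.4, 10.4) to (9.9, 7.1), a distance of √(0.5² + 3.3²) ≈ 3.3.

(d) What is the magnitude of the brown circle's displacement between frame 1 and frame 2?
2.1

The brown circle moved from (5.8, 3.3) to (7.2, 4.9), a distance of √(1.4² + 1.6²) ≈ 2.1.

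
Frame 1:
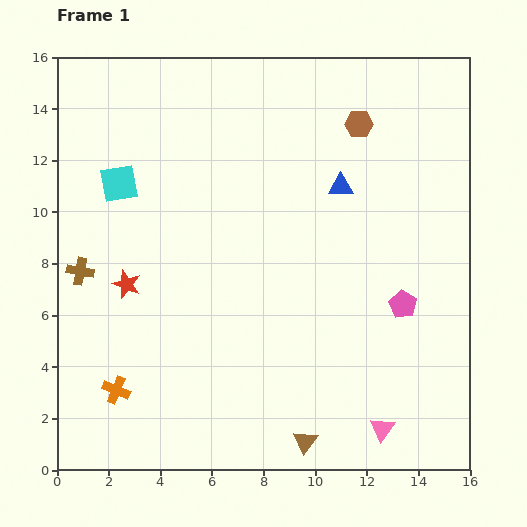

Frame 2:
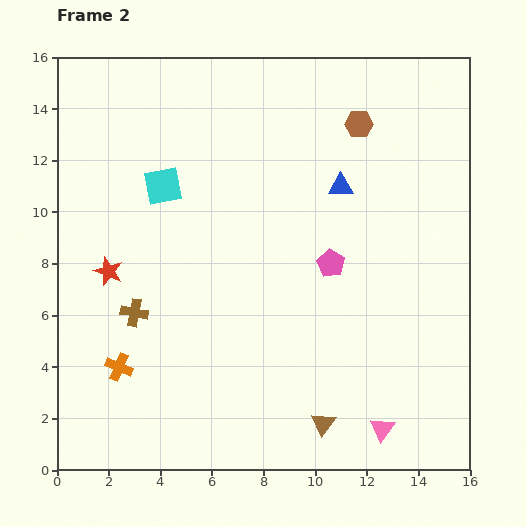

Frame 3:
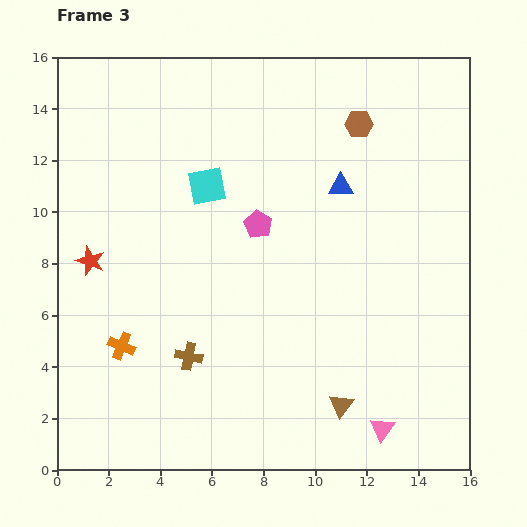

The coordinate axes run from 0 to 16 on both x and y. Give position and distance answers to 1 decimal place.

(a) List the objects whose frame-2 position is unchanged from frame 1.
the brown hexagon, the pink triangle, the blue triangle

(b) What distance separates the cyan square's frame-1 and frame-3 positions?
3.4

The cyan square moved from (2.4, 11.1) to (5.8, 11.0), a distance of √(3.4² + 0.1²) ≈ 3.4.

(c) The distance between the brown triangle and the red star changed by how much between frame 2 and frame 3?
+1.0

Distance in frame 2: 10.2. Distance in frame 3: 11.2.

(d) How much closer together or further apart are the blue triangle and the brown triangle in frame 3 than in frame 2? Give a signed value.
-0.7

Distance in frame 2: 9.2. Distance in frame 3: 8.5.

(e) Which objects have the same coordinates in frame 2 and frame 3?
the brown hexagon, the pink triangle, the blue triangle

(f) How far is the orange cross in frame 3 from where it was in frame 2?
0.8

The orange cross moved from (2.4, 4.0) to (2.5, 4.8), a distance of √(0.1² + 0.8²) ≈ 0.8.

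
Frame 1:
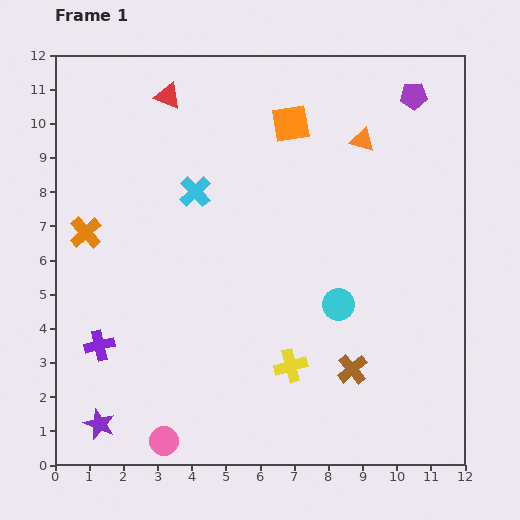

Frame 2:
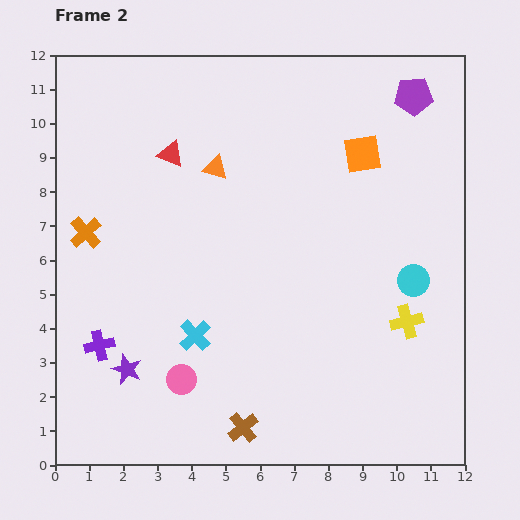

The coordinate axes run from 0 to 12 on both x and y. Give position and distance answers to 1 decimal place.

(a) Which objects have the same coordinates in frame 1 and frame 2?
the purple cross, the orange cross, the purple pentagon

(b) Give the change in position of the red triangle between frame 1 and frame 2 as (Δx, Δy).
(0.1, -1.7)

The red triangle was at (3.3, 10.8) in frame 1 and (3.4, 9.1) in frame 2.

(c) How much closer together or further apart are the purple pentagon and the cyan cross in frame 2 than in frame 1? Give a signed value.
+2.5

Distance in frame 1: 7.0. Distance in frame 2: 9.5.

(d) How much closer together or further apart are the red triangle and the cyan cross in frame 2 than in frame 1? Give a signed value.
+2.4

Distance in frame 1: 2.9. Distance in frame 2: 5.3.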